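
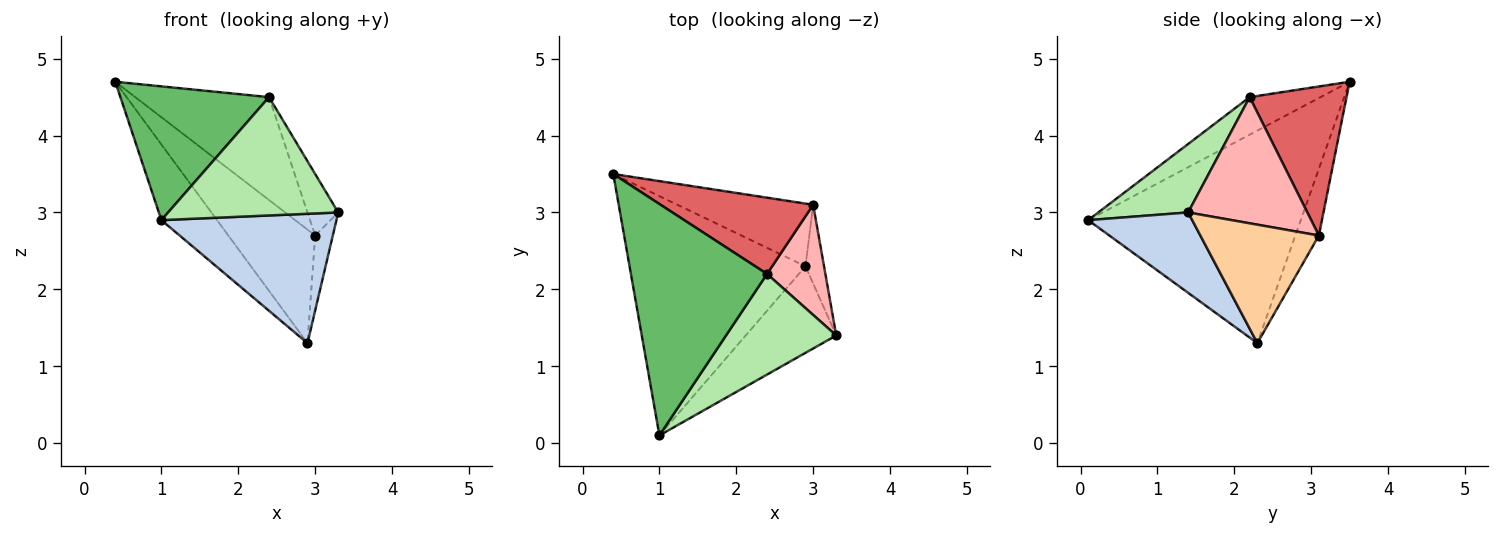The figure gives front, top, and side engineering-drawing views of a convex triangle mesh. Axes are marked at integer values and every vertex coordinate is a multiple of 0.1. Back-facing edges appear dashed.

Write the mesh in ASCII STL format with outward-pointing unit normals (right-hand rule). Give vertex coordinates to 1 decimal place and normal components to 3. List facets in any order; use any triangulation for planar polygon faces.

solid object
 facet normal -0.755 0.198 -0.625
  outer loop
   vertex 2.9 2.3 1.3
   vertex 1.0 0.1 2.9
   vertex 0.4 3.5 4.7
  endloop
 endfacet
 facet normal 0.443 -0.745 -0.499
  outer loop
   vertex 2.9 2.3 1.3
   vertex 3.3 1.4 3.0
   vertex 1.0 0.1 2.9
  endloop
 endfacet
 facet normal -0.231 0.852 -0.470
  outer loop
   vertex 3.0 3.1 2.7
   vertex 2.9 2.3 1.3
   vertex 0.4 3.5 4.7
  endloop
 endfacet
 facet normal 0.977 0.146 -0.153
  outer loop
   vertex 3.0 3.1 2.7
   vertex 3.3 1.4 3.0
   vertex 2.9 2.3 1.3
  endloop
 endfacet
 facet normal -0.232 -0.487 0.842
  outer loop
   vertex 2.4 2.2 4.5
   vertex 0.4 3.5 4.7
   vertex 1.0 0.1 2.9
  endloop
 endfacet
 facet normal 0.373 -0.707 0.601
  outer loop
   vertex 2.4 2.2 4.5
   vertex 1.0 0.1 2.9
   vertex 3.3 1.4 3.0
  endloop
 endfacet
 facet normal 0.503 0.694 0.515
  outer loop
   vertex 2.4 2.2 4.5
   vertex 3.0 3.1 2.7
   vertex 0.4 3.5 4.7
  endloop
 endfacet
 facet normal 0.884 0.228 0.409
  outer loop
   vertex 2.4 2.2 4.5
   vertex 3.3 1.4 3.0
   vertex 3.0 3.1 2.7
  endloop
 endfacet
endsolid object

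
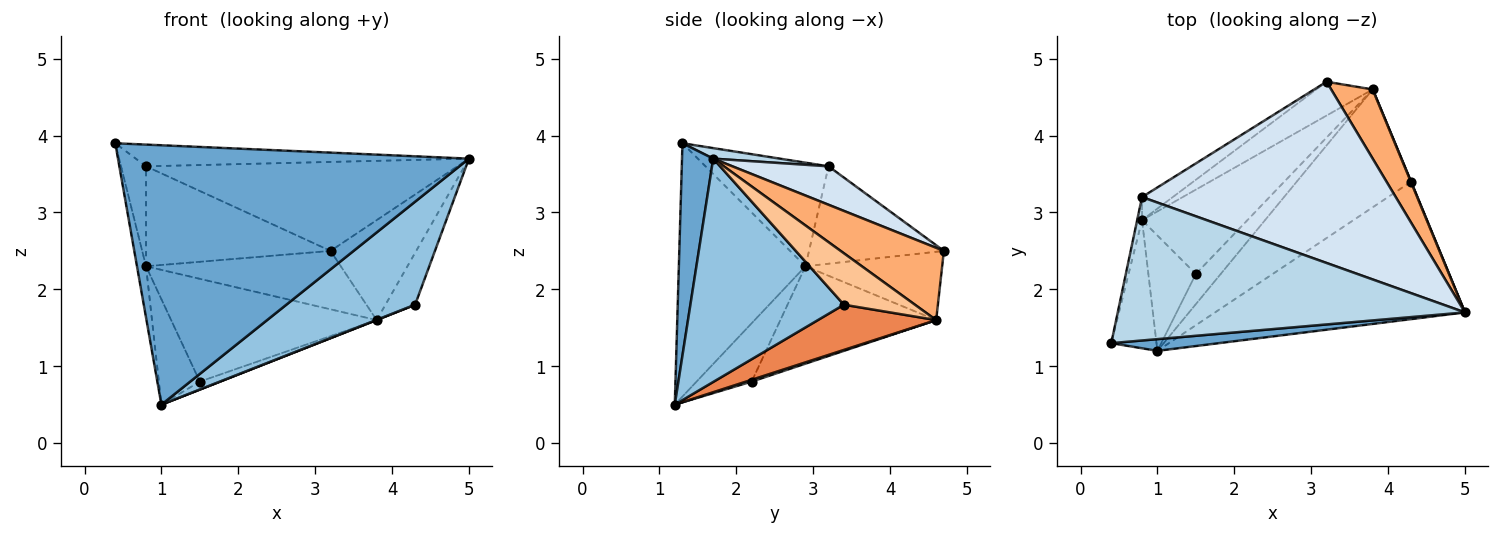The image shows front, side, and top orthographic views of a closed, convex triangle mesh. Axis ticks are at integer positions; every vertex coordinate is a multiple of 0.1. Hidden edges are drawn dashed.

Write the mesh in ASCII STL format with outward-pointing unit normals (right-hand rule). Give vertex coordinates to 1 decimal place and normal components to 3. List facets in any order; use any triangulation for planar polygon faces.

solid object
 facet normal 0.088 -0.995 0.045
  outer loop
   vertex 1.0 1.2 0.5
   vertex 5.0 1.7 3.7
   vertex 0.4 1.3 3.9
  endloop
 endfacet
 facet normal 0.582 -0.488 -0.651
  outer loop
   vertex 4.3 3.4 1.8
   vertex 5.0 1.7 3.7
   vertex 1.0 1.2 0.5
  endloop
 endfacet
 facet normal 0.030 0.150 0.988
  outer loop
   vertex 0.8 3.2 3.6
   vertex 0.4 1.3 3.9
   vertex 5.0 1.7 3.7
  endloop
 endfacet
 facet normal 0.135 0.437 0.889
  outer loop
   vertex 0.8 3.2 3.6
   vertex 5.0 1.7 3.7
   vertex 3.2 4.7 2.5
  endloop
 endfacet
 facet normal 0.368 -0.002 -0.930
  outer loop
   vertex 3.8 4.6 1.6
   vertex 4.3 3.4 1.8
   vertex 1.0 1.2 0.5
  endloop
 endfacet
 facet normal 0.704 0.584 0.404
  outer loop
   vertex 3.8 4.6 1.6
   vertex 3.2 4.7 2.5
   vertex 5.0 1.7 3.7
  endloop
 endfacet
 facet normal 0.923 0.385 0.005
  outer loop
   vertex 3.8 4.6 1.6
   vertex 5.0 1.7 3.7
   vertex 4.3 3.4 1.8
  endloop
 endfacet
 facet normal -0.580 0.794 -0.183
  outer loop
   vertex 0.8 2.9 2.3
   vertex 0.8 3.2 3.6
   vertex 3.2 4.7 2.5
  endloop
 endfacet
 facet normal -0.519 0.740 -0.428
  outer loop
   vertex 0.8 2.9 2.3
   vertex 3.2 4.7 2.5
   vertex 3.8 4.6 1.6
  endloop
 endfacet
 facet normal -0.982 0.070 -0.175
  outer loop
   vertex 0.8 2.9 2.3
   vertex 1.0 1.2 0.5
   vertex 0.4 1.3 3.9
  endloop
 endfacet
 facet normal -0.979 0.199 -0.046
  outer loop
   vertex 0.8 2.9 2.3
   vertex 0.4 1.3 3.9
   vertex 0.8 3.2 3.6
  endloop
 endfacet
 facet normal 0.070 0.254 -0.965
  outer loop
   vertex 1.5 2.2 0.8
   vertex 3.8 4.6 1.6
   vertex 1.0 1.2 0.5
  endloop
 endfacet
 facet normal -0.672 0.500 -0.547
  outer loop
   vertex 1.5 2.2 0.8
   vertex 1.0 1.2 0.5
   vertex 0.8 2.9 2.3
  endloop
 endfacet
 facet normal -0.506 0.667 -0.547
  outer loop
   vertex 1.5 2.2 0.8
   vertex 0.8 2.9 2.3
   vertex 3.8 4.6 1.6
  endloop
 endfacet
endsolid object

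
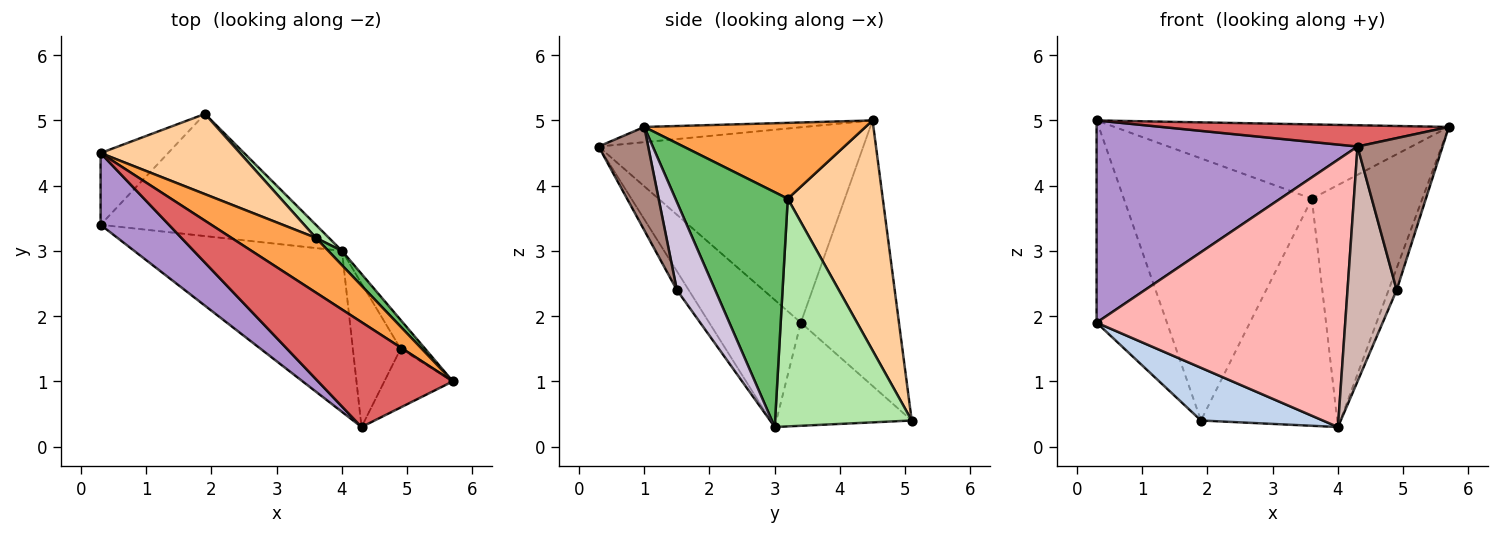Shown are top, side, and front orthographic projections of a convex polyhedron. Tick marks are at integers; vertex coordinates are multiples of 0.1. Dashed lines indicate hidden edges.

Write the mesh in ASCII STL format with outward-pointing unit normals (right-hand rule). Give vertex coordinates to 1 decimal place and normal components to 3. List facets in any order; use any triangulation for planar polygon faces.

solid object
 facet normal -0.796 0.571 -0.202
  outer loop
   vertex 0.3 4.5 5.0
   vertex 1.9 5.1 0.4
   vertex 0.3 3.4 1.9
  endloop
 endfacet
 facet normal -0.403 -0.363 -0.840
  outer loop
   vertex 4.0 3.0 0.3
   vertex 0.3 3.4 1.9
   vertex 1.9 5.1 0.4
  endloop
 endfacet
 facet normal 0.470 0.711 0.523
  outer loop
   vertex 3.6 3.2 3.8
   vertex 0.3 4.5 5.0
   vertex 5.7 1.0 4.9
  endloop
 endfacet
 facet normal 0.435 0.861 0.264
  outer loop
   vertex 3.6 3.2 3.8
   vertex 1.9 5.1 0.4
   vertex 0.3 4.5 5.0
  endloop
 endfacet
 facet normal 0.712 0.701 0.041
  outer loop
   vertex 3.6 3.2 3.8
   vertex 5.7 1.0 4.9
   vertex 4.0 3.0 0.3
  endloop
 endfacet
 facet normal 0.707 0.706 0.041
  outer loop
   vertex 3.6 3.2 3.8
   vertex 4.0 3.0 0.3
   vertex 1.9 5.1 0.4
  endloop
 endfacet
 facet normal -0.110 -0.198 0.974
  outer loop
   vertex 4.3 0.3 4.6
   vertex 5.7 1.0 4.9
   vertex 0.3 4.5 5.0
  endloop
 endfacet
 facet normal -0.301 -0.817 -0.492
  outer loop
   vertex 4.3 0.3 4.6
   vertex 0.3 3.4 1.9
   vertex 4.0 3.0 0.3
  endloop
 endfacet
 facet normal -0.691 -0.681 0.242
  outer loop
   vertex 4.3 0.3 4.6
   vertex 0.3 4.5 5.0
   vertex 0.3 3.4 1.9
  endloop
 endfacet
 facet normal 0.944 0.199 -0.262
  outer loop
   vertex 4.9 1.5 2.4
   vertex 4.0 3.0 0.3
   vertex 5.7 1.0 4.9
  endloop
 endfacet
 facet normal 0.478 -0.819 -0.317
  outer loop
   vertex 4.9 1.5 2.4
   vertex 5.7 1.0 4.9
   vertex 4.3 0.3 4.6
  endloop
 endfacet
 facet normal -0.201 -0.836 -0.511
  outer loop
   vertex 4.9 1.5 2.4
   vertex 4.3 0.3 4.6
   vertex 4.0 3.0 0.3
  endloop
 endfacet
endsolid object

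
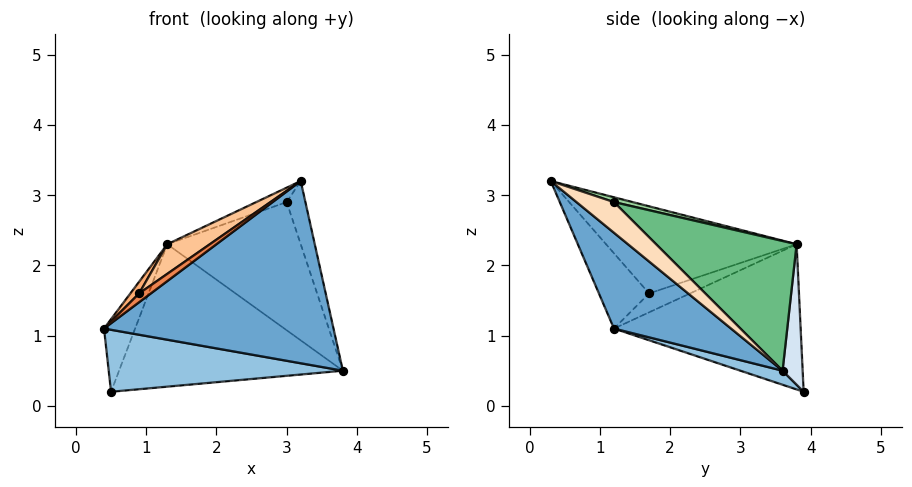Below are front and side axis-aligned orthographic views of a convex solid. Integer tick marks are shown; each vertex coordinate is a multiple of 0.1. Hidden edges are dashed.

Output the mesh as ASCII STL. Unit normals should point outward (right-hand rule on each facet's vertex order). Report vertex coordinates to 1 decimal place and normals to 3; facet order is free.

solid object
 facet normal 0.323 -0.634 -0.703
  outer loop
   vertex 3.2 0.3 3.2
   vertex 0.4 1.2 1.1
   vertex 3.8 3.6 0.5
  endloop
 endfacet
 facet normal 0.057 -0.318 -0.946
  outer loop
   vertex 0.5 3.9 0.2
   vertex 3.8 3.6 0.5
   vertex 0.4 1.2 1.1
  endloop
 endfacet
 facet normal -0.921 0.153 0.358
  outer loop
   vertex 1.3 3.8 2.3
   vertex 0.5 3.9 0.2
   vertex 0.4 1.2 1.1
  endloop
 endfacet
 facet normal 0.089 0.996 0.013
  outer loop
   vertex 1.3 3.8 2.3
   vertex 3.8 3.6 0.5
   vertex 0.5 3.9 0.2
  endloop
 endfacet
 facet normal -0.623 -0.145 0.769
  outer loop
   vertex 0.9 1.7 1.6
   vertex 0.4 1.2 1.1
   vertex 3.2 0.3 3.2
  endloop
 endfacet
 facet normal -0.630 -0.135 0.765
  outer loop
   vertex 0.9 1.7 1.6
   vertex 1.3 3.8 2.3
   vertex 0.4 1.2 1.1
  endloop
 endfacet
 facet normal -0.621 -0.139 0.771
  outer loop
   vertex 0.9 1.7 1.6
   vertex 3.2 0.3 3.2
   vertex 1.3 3.8 2.3
  endloop
 endfacet
 facet normal 0.717 0.359 0.598
  outer loop
   vertex 3.0 1.2 2.9
   vertex 3.2 0.3 3.2
   vertex 3.8 3.6 0.5
  endloop
 endfacet
 facet normal 0.531 0.504 0.681
  outer loop
   vertex 3.0 1.2 2.9
   vertex 3.8 3.6 0.5
   vertex 1.3 3.8 2.3
  endloop
 endfacet
 facet normal 0.216 0.352 0.911
  outer loop
   vertex 3.0 1.2 2.9
   vertex 1.3 3.8 2.3
   vertex 3.2 0.3 3.2
  endloop
 endfacet
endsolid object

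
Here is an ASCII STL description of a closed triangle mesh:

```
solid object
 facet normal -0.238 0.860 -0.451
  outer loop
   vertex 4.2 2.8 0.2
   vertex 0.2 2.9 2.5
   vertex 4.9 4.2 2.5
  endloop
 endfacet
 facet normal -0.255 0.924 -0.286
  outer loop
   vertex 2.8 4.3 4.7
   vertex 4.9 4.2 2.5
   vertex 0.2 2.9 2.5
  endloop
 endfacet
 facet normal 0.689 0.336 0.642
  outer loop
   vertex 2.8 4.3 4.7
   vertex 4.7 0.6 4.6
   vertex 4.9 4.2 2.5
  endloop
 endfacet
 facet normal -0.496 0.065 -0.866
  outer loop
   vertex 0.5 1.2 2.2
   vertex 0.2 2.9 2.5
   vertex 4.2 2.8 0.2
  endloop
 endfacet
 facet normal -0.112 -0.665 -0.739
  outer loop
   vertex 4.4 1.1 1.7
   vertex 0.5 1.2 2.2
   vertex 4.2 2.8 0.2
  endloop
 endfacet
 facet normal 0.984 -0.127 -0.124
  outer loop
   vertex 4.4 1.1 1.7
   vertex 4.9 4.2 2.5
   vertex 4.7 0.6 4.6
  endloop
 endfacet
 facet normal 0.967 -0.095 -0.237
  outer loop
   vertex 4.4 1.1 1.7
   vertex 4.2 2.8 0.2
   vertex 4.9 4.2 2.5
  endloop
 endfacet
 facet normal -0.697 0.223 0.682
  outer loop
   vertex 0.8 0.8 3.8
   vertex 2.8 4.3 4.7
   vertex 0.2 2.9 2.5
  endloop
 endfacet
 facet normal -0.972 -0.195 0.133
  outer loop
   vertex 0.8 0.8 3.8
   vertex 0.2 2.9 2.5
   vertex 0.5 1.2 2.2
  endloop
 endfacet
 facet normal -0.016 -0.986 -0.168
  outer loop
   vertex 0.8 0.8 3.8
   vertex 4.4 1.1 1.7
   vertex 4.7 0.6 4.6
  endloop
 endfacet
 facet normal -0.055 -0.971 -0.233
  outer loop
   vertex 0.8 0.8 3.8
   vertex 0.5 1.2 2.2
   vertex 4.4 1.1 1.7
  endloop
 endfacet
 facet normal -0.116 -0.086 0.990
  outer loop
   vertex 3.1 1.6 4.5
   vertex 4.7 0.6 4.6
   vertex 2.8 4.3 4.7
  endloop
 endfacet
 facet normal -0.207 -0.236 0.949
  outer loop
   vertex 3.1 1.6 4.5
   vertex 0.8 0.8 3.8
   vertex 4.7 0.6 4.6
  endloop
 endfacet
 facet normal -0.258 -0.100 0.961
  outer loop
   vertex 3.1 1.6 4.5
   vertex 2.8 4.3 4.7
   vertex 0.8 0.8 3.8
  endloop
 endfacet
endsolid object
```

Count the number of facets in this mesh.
14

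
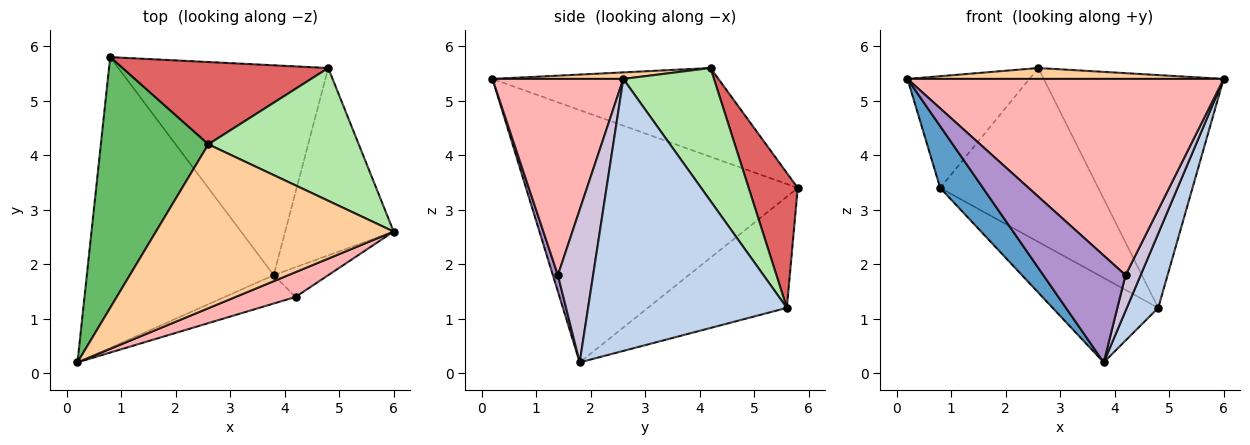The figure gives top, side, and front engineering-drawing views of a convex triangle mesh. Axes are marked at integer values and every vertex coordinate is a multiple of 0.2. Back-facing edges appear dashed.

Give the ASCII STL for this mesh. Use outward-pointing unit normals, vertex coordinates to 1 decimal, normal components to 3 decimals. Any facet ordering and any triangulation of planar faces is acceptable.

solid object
 facet normal -0.797 -0.125 -0.591
  outer loop
   vertex 3.8 1.8 0.2
   vertex 0.2 0.2 5.4
   vertex 0.8 5.8 3.4
  endloop
 endfacet
 facet normal 0.919 -0.145 -0.366
  outer loop
   vertex 4.8 5.6 1.2
   vertex 6.0 2.6 5.4
   vertex 3.8 1.8 0.2
  endloop
 endfacet
 facet normal -0.441 0.335 -0.833
  outer loop
   vertex 4.8 5.6 1.2
   vertex 3.8 1.8 0.2
   vertex 0.8 5.8 3.4
  endloop
 endfacet
 facet normal 0.027 -0.066 0.997
  outer loop
   vertex 2.6 4.2 5.6
   vertex 0.2 0.2 5.4
   vertex 6.0 2.6 5.4
  endloop
 endfacet
 facet normal -0.602 0.325 0.729
  outer loop
   vertex 2.6 4.2 5.6
   vertex 0.8 5.8 3.4
   vertex 0.2 0.2 5.4
  endloop
 endfacet
 facet normal 0.401 0.796 0.454
  outer loop
   vertex 2.6 4.2 5.6
   vertex 6.0 2.6 5.4
   vertex 4.8 5.6 1.2
  endloop
 endfacet
 facet normal 0.270 0.870 0.412
  outer loop
   vertex 2.6 4.2 5.6
   vertex 4.8 5.6 1.2
   vertex 0.8 5.8 3.4
  endloop
 endfacet
 facet normal 0.380 -0.918 0.116
  outer loop
   vertex 4.2 1.4 1.8
   vertex 6.0 2.6 5.4
   vertex 0.2 0.2 5.4
  endloop
 endfacet
 facet normal 0.059 -0.965 -0.256
  outer loop
   vertex 4.2 1.4 1.8
   vertex 0.2 0.2 5.4
   vertex 3.8 1.8 0.2
  endloop
 endfacet
 facet normal 0.873 -0.374 -0.312
  outer loop
   vertex 4.2 1.4 1.8
   vertex 3.8 1.8 0.2
   vertex 6.0 2.6 5.4
  endloop
 endfacet
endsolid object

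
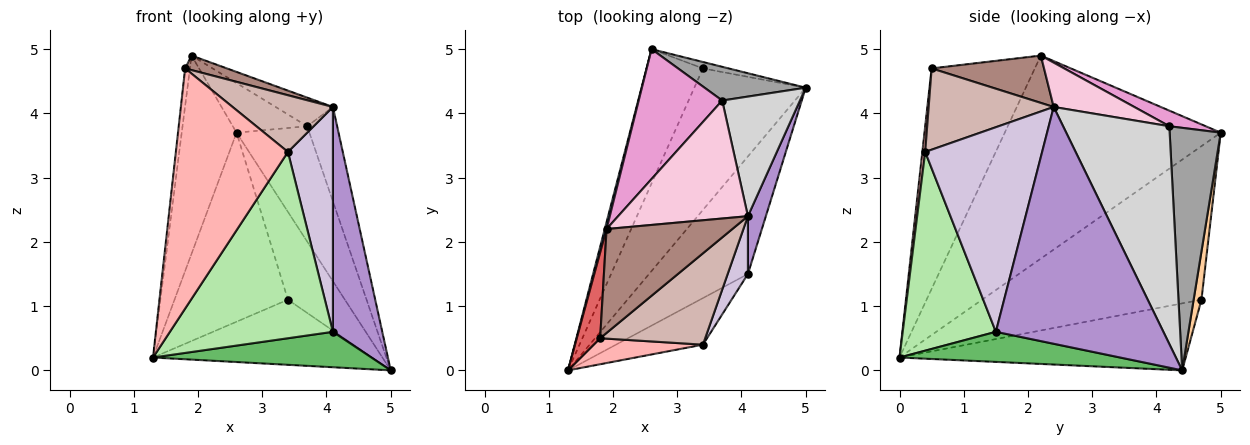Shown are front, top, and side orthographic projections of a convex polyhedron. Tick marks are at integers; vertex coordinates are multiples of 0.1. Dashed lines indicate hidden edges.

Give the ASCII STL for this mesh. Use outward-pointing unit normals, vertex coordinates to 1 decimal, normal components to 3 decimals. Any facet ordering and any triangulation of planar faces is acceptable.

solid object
 facet normal -0.969 0.246 0.009
  outer loop
   vertex 1.9 2.2 4.9
   vertex 2.6 5.0 3.7
   vertex 1.3 0.0 0.2
  endloop
 endfacet
 facet normal -0.479 0.367 -0.797
  outer loop
   vertex 3.4 4.7 1.1
   vertex 5.0 4.4 0.0
   vertex 1.3 0.0 0.2
  endloop
 endfacet
 facet normal -0.844 0.437 -0.310
  outer loop
   vertex 3.4 4.7 1.1
   vertex 1.3 0.0 0.2
   vertex 2.6 5.0 3.7
  endloop
 endfacet
 facet normal 0.136 0.988 -0.072
  outer loop
   vertex 3.4 4.7 1.1
   vertex 2.6 5.0 3.7
   vertex 5.0 4.4 0.0
  endloop
 endfacet
 facet normal 0.280 -0.277 -0.919
  outer loop
   vertex 4.1 1.5 0.6
   vertex 1.3 0.0 0.2
   vertex 5.0 4.4 0.0
  endloop
 endfacet
 facet normal 0.485 -0.848 -0.212
  outer loop
   vertex 4.1 1.5 0.6
   vertex 3.4 0.4 3.4
   vertex 1.3 0.0 0.2
  endloop
 endfacet
 facet normal -0.993 0.046 0.105
  outer loop
   vertex 1.8 0.5 4.7
   vertex 1.9 2.2 4.9
   vertex 1.3 0.0 0.2
  endloop
 endfacet
 facet normal 0.025 -0.994 0.108
  outer loop
   vertex 1.8 0.5 4.7
   vertex 1.3 0.0 0.2
   vertex 3.4 0.4 3.4
  endloop
 endfacet
 facet normal 0.957 -0.282 0.072
  outer loop
   vertex 4.1 2.4 4.1
   vertex 4.1 1.5 0.6
   vertex 5.0 4.4 0.0
  endloop
 endfacet
 facet normal 0.929 -0.357 0.092
  outer loop
   vertex 4.1 2.4 4.1
   vertex 3.4 0.4 3.4
   vertex 4.1 1.5 0.6
  endloop
 endfacet
 facet normal 0.349 -0.130 0.928
  outer loop
   vertex 4.1 2.4 4.1
   vertex 1.9 2.2 4.9
   vertex 1.8 0.5 4.7
  endloop
 endfacet
 facet normal 0.549 -0.441 0.710
  outer loop
   vertex 4.1 2.4 4.1
   vertex 1.8 0.5 4.7
   vertex 3.4 0.4 3.4
  endloop
 endfacet
 facet normal 0.172 0.351 0.920
  outer loop
   vertex 3.7 4.2 3.8
   vertex 2.6 5.0 3.7
   vertex 1.9 2.2 4.9
  endloop
 endfacet
 facet normal 0.315 0.224 0.922
  outer loop
   vertex 3.7 4.2 3.8
   vertex 1.9 2.2 4.9
   vertex 4.1 2.4 4.1
  endloop
 endfacet
 facet normal 0.558 0.796 0.233
  outer loop
   vertex 3.7 4.2 3.8
   vertex 5.0 4.4 0.0
   vertex 2.6 5.0 3.7
  endloop
 endfacet
 facet normal 0.910 0.256 0.325
  outer loop
   vertex 3.7 4.2 3.8
   vertex 4.1 2.4 4.1
   vertex 5.0 4.4 0.0
  endloop
 endfacet
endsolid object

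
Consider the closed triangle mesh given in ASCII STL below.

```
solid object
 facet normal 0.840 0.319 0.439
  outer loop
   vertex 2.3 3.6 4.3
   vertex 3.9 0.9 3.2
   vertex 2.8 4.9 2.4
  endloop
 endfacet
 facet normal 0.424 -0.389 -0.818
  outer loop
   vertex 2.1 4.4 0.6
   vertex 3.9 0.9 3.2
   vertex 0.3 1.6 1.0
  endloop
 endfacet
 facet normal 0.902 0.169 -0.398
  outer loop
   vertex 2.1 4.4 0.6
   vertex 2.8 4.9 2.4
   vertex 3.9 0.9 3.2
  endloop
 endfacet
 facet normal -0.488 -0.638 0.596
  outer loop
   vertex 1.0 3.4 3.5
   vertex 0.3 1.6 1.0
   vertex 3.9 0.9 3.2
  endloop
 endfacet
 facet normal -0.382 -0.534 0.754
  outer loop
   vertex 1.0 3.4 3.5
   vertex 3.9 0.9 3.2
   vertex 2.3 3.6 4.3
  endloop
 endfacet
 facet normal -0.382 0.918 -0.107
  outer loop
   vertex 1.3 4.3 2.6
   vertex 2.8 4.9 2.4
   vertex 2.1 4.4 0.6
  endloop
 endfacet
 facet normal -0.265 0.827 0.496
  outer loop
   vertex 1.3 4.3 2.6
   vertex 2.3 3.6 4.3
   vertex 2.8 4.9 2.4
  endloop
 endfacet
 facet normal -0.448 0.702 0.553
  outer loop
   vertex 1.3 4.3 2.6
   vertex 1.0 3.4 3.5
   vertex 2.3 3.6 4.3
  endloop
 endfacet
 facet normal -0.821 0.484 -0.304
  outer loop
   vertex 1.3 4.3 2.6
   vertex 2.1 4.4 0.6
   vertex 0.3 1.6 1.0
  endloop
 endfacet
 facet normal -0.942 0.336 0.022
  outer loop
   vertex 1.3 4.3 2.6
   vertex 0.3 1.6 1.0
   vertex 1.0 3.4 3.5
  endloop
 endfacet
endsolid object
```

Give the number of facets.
10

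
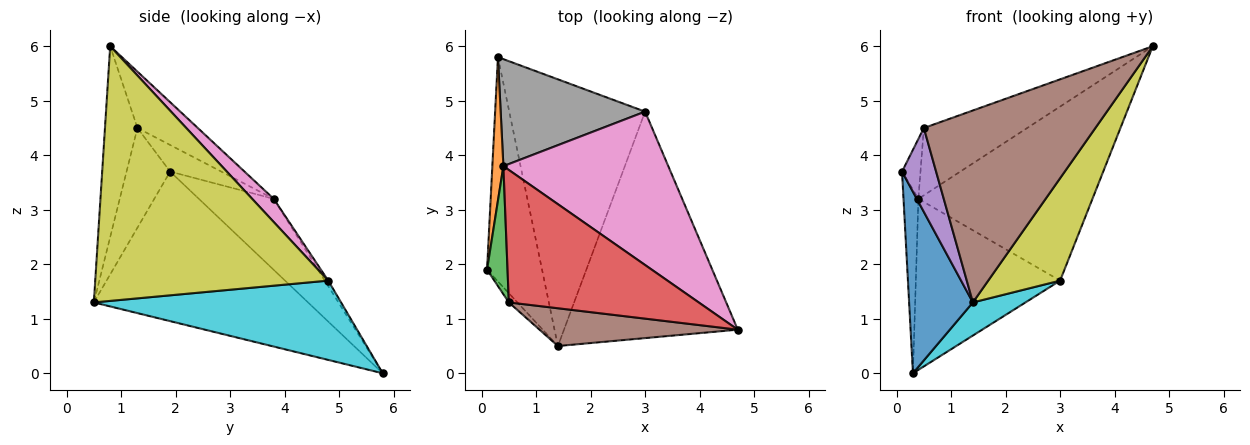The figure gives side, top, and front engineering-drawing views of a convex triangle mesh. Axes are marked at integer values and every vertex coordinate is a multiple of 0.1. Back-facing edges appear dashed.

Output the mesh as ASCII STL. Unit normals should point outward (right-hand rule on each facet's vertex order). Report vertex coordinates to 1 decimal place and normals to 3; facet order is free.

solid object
 facet normal -0.904 -0.269 -0.333
  outer loop
   vertex 1.4 0.5 1.3
   vertex 0.1 1.9 3.7
   vertex 0.3 5.8 0.0
  endloop
 endfacet
 facet normal -0.970 0.193 0.151
  outer loop
   vertex 0.4 3.8 3.2
   vertex 0.3 5.8 0.0
   vertex 0.1 1.9 3.7
  endloop
 endfacet
 facet normal -0.762 0.275 0.587
  outer loop
   vertex 0.5 1.3 4.5
   vertex 0.4 3.8 3.2
   vertex 0.1 1.9 3.7
  endloop
 endfacet
 facet normal -0.256 0.438 0.862
  outer loop
   vertex 0.5 1.3 4.5
   vertex 4.7 0.8 6.0
   vertex 0.4 3.8 3.2
  endloop
 endfacet
 facet normal -0.786 -0.614 -0.068
  outer loop
   vertex 0.5 1.3 4.5
   vertex 0.1 1.9 3.7
   vertex 1.4 0.5 1.3
  endloop
 endfacet
 facet normal -0.183 -0.965 0.190
  outer loop
   vertex 0.5 1.3 4.5
   vertex 1.4 0.5 1.3
   vertex 4.7 0.8 6.0
  endloop
 endfacet
 facet normal 0.092 0.747 0.658
  outer loop
   vertex 3.0 4.8 1.7
   vertex 0.4 3.8 3.2
   vertex 4.7 0.8 6.0
  endloop
 endfacet
 facet normal -0.020 0.848 0.530
  outer loop
   vertex 3.0 4.8 1.7
   vertex 0.3 5.8 0.0
   vertex 0.4 3.8 3.2
  endloop
 endfacet
 facet normal 0.800 -0.247 -0.546
  outer loop
   vertex 3.0 4.8 1.7
   vertex 4.7 0.8 6.0
   vertex 1.4 0.5 1.3
  endloop
 endfacet
 facet normal 0.501 -0.107 -0.859
  outer loop
   vertex 3.0 4.8 1.7
   vertex 1.4 0.5 1.3
   vertex 0.3 5.8 0.0
  endloop
 endfacet
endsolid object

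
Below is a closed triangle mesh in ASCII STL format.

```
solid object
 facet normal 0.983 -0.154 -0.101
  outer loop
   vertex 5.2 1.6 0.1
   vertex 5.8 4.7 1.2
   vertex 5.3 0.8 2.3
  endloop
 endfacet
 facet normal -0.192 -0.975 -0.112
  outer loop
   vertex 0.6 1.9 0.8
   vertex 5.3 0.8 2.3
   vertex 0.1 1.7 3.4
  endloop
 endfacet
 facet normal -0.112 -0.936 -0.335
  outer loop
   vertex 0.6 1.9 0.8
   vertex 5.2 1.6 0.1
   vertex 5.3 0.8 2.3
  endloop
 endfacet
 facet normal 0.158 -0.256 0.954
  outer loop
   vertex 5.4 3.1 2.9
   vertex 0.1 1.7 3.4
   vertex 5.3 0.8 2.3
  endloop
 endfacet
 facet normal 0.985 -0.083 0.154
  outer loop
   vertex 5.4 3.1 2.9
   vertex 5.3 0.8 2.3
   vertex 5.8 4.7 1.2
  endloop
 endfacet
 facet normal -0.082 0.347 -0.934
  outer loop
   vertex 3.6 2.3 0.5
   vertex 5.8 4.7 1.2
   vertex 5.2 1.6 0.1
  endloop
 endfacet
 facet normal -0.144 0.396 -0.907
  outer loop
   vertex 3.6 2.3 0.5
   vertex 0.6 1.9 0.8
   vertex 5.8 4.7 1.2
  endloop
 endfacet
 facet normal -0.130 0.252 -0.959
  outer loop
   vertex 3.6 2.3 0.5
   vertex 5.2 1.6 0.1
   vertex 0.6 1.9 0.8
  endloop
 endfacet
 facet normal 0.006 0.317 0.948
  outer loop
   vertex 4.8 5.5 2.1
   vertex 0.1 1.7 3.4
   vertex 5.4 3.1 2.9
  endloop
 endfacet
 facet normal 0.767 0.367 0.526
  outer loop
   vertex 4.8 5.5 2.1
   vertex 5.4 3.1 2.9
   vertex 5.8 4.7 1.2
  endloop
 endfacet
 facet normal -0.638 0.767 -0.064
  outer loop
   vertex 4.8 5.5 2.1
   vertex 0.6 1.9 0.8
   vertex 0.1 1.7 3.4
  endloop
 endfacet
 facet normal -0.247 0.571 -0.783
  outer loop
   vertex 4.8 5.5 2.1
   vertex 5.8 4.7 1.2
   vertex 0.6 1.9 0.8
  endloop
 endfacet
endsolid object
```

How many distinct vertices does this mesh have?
8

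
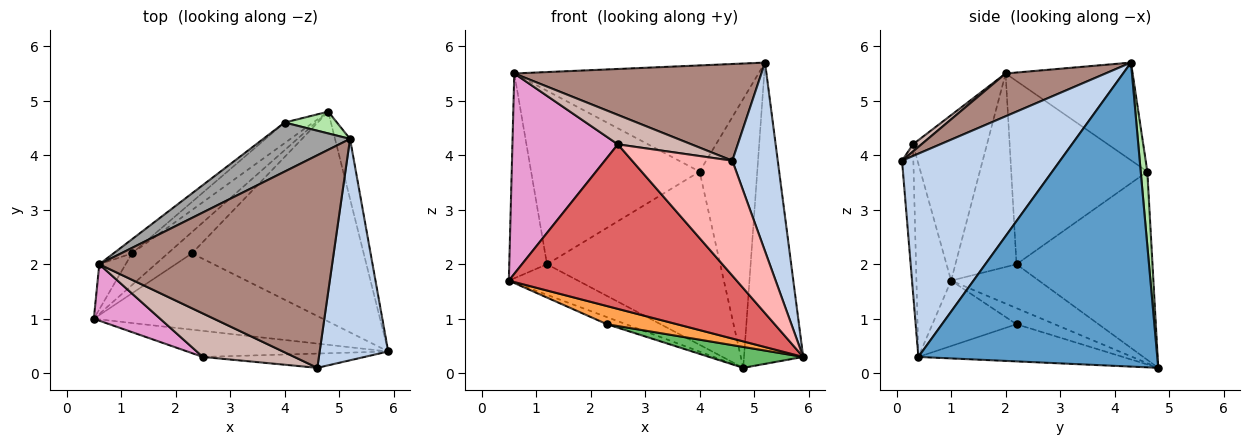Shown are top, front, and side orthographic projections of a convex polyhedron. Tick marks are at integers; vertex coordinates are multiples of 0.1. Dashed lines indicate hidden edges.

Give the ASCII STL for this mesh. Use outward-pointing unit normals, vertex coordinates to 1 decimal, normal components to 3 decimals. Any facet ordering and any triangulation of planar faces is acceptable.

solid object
 facet normal 0.970 0.240 -0.048
  outer loop
   vertex 5.2 4.3 5.7
   vertex 5.9 0.4 0.3
   vertex 4.8 4.8 0.1
  endloop
 endfacet
 facet normal 0.914 -0.263 0.308
  outer loop
   vertex 4.6 0.1 3.9
   vertex 5.9 0.4 0.3
   vertex 5.2 4.3 5.7
  endloop
 endfacet
 facet normal -0.268 -0.223 -0.937
  outer loop
   vertex 2.3 2.2 0.9
   vertex 5.9 0.4 0.3
   vertex 0.5 1.0 1.7
  endloop
 endfacet
 facet normal -0.535 0.267 -0.802
  outer loop
   vertex 2.3 2.2 0.9
   vertex 0.5 1.0 1.7
   vertex 4.8 4.8 0.1
  endloop
 endfacet
 facet normal -0.211 -0.097 -0.973
  outer loop
   vertex 2.3 2.2 0.9
   vertex 4.8 4.8 0.1
   vertex 5.9 0.4 0.3
  endloop
 endfacet
 facet normal 0.114 0.990 0.080
  outer loop
   vertex 4.0 4.6 3.7
   vertex 5.2 4.3 5.7
   vertex 4.8 4.8 0.1
  endloop
 endfacet
 facet normal -0.149 -0.977 -0.155
  outer loop
   vertex 2.5 0.3 4.2
   vertex 0.5 1.0 1.7
   vertex 5.9 0.4 0.3
  endloop
 endfacet
 facet normal -0.111 -0.986 -0.122
  outer loop
   vertex 2.5 0.3 4.2
   vertex 5.9 0.4 0.3
   vertex 4.6 0.1 3.9
  endloop
 endfacet
 facet normal -0.661 0.521 -0.540
  outer loop
   vertex 1.2 2.2 2.0
   vertex 4.8 4.8 0.1
   vertex 0.5 1.0 1.7
  endloop
 endfacet
 facet normal -0.615 0.783 -0.093
  outer loop
   vertex 1.2 2.2 2.0
   vertex 4.0 4.6 3.7
   vertex 4.8 4.8 0.1
  endloop
 endfacet
 facet normal 0.165 -0.408 0.898
  outer loop
   vertex 0.6 2.0 5.5
   vertex 4.6 0.1 3.9
   vertex 5.2 4.3 5.7
  endloop
 endfacet
 facet normal 0.065 -0.559 0.826
  outer loop
   vertex 0.6 2.0 5.5
   vertex 2.5 0.3 4.2
   vertex 4.6 0.1 3.9
  endloop
 endfacet
 facet normal -0.560 -0.798 0.225
  outer loop
   vertex 0.6 2.0 5.5
   vertex 0.5 1.0 1.7
   vertex 2.5 0.3 4.2
  endloop
 endfacet
 facet normal -0.845 0.522 -0.115
  outer loop
   vertex 0.6 2.0 5.5
   vertex 1.2 2.2 2.0
   vertex 0.5 1.0 1.7
  endloop
 endfacet
 facet normal -0.427 0.821 0.379
  outer loop
   vertex 0.6 2.0 5.5
   vertex 5.2 4.3 5.7
   vertex 4.0 4.6 3.7
  endloop
 endfacet
 facet normal -0.627 0.776 -0.063
  outer loop
   vertex 0.6 2.0 5.5
   vertex 4.0 4.6 3.7
   vertex 1.2 2.2 2.0
  endloop
 endfacet
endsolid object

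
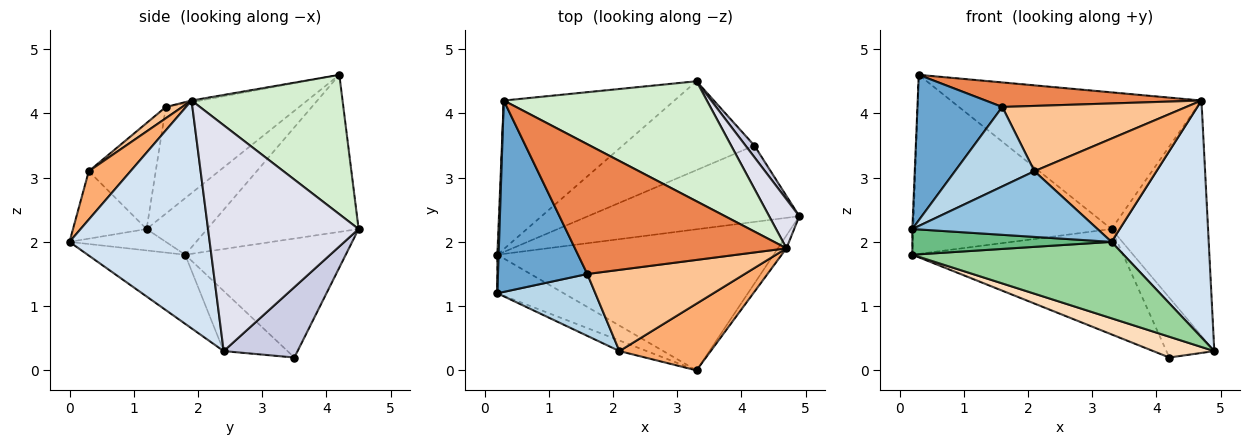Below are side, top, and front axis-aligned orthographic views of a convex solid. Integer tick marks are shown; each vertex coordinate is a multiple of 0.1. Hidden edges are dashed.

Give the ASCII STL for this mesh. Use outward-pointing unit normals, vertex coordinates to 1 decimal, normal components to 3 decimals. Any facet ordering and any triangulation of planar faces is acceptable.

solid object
 facet normal -0.689 -0.439 0.577
  outer loop
   vertex 1.6 1.5 4.1
   vertex 0.3 4.2 4.6
   vertex 0.2 1.2 2.2
  endloop
 endfacet
 facet normal -0.365 -0.919 -0.148
  outer loop
   vertex 2.1 0.3 3.1
   vertex 0.2 1.2 2.2
   vertex 3.3 0.0 2.0
  endloop
 endfacet
 facet normal -0.554 -0.657 0.512
  outer loop
   vertex 2.1 0.3 3.1
   vertex 1.6 1.5 4.1
   vertex 0.2 1.2 2.2
  endloop
 endfacet
 facet normal 0.821 -0.569 -0.031
  outer loop
   vertex 4.7 1.9 4.2
   vertex 3.3 0.0 2.0
   vertex 4.9 2.4 0.3
  endloop
 endfacet
 facet normal -0.008 -0.186 0.983
  outer loop
   vertex 4.7 1.9 4.2
   vertex 0.3 4.2 4.6
   vertex 1.6 1.5 4.1
  endloop
 endfacet
 facet normal 0.276 -0.807 0.521
  outer loop
   vertex 4.7 1.9 4.2
   vertex 2.1 0.3 3.1
   vertex 3.3 0.0 2.0
  endloop
 endfacet
 facet normal 0.056 -0.625 0.778
  outer loop
   vertex 4.7 1.9 4.2
   vertex 1.6 1.5 4.1
   vertex 2.1 0.3 3.1
  endloop
 endfacet
 facet normal -0.265 -0.253 -0.931
  outer loop
   vertex 0.2 1.8 1.8
   vertex 4.2 3.5 0.2
   vertex 4.9 2.4 0.3
  endloop
 endfacet
 facet normal -0.259 -0.536 -0.804
  outer loop
   vertex 0.2 1.8 1.8
   vertex 3.3 0.0 2.0
   vertex 0.2 1.2 2.2
  endloop
 endfacet
 facet normal -0.215 -0.465 -0.859
  outer loop
   vertex 0.2 1.8 1.8
   vertex 4.9 2.4 0.3
   vertex 3.3 0.0 2.0
  endloop
 endfacet
 facet normal -1.000 0.015 0.023
  outer loop
   vertex 0.2 1.8 1.8
   vertex 0.2 1.2 2.2
   vertex 0.3 4.2 4.6
  endloop
 endfacet
 facet normal 0.412 0.684 0.601
  outer loop
   vertex 3.3 4.5 2.2
   vertex 0.3 4.2 4.6
   vertex 4.7 1.9 4.2
  endloop
 endfacet
 facet normal -0.507 0.663 -0.551
  outer loop
   vertex 3.3 4.5 2.2
   vertex 0.2 1.8 1.8
   vertex 0.3 4.2 4.6
  endloop
 endfacet
 facet normal -0.504 0.661 -0.557
  outer loop
   vertex 3.3 4.5 2.2
   vertex 4.2 3.5 0.2
   vertex 0.2 1.8 1.8
  endloop
 endfacet
 facet normal 0.835 0.541 0.105
  outer loop
   vertex 3.3 4.5 2.2
   vertex 4.9 2.4 0.3
   vertex 4.2 3.5 0.2
  endloop
 endfacet
 facet normal 0.837 0.536 0.112
  outer loop
   vertex 3.3 4.5 2.2
   vertex 4.7 1.9 4.2
   vertex 4.9 2.4 0.3
  endloop
 endfacet
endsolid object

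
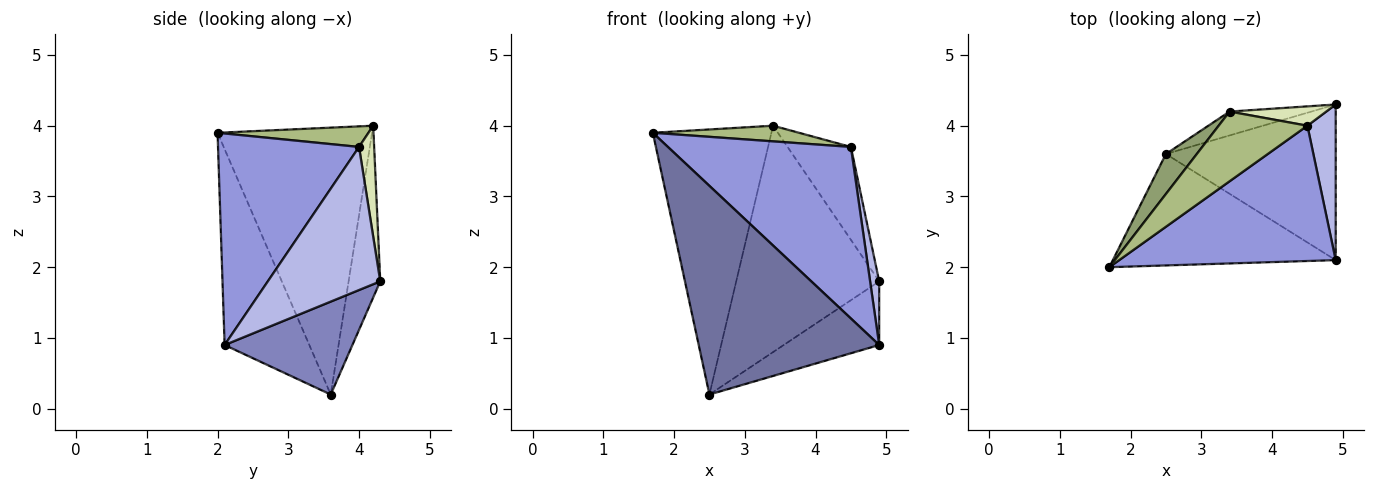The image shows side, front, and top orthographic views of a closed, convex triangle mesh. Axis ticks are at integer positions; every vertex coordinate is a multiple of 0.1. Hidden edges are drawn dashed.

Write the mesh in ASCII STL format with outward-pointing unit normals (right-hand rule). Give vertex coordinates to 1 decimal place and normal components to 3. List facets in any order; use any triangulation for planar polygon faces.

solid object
 facet normal -0.382 -0.815 -0.435
  outer loop
   vertex 2.5 3.6 0.2
   vertex 4.9 2.1 0.9
   vertex 1.7 2.0 3.9
  endloop
 endfacet
 facet normal 0.452 0.338 -0.826
  outer loop
   vertex 2.5 3.6 0.2
   vertex 4.9 4.3 1.8
   vertex 4.9 2.1 0.9
  endloop
 endfacet
 facet normal 0.518 -0.672 0.530
  outer loop
   vertex 4.5 4.0 3.7
   vertex 1.7 2.0 3.9
   vertex 4.9 2.1 0.9
  endloop
 endfacet
 facet normal 0.978 -0.079 0.193
  outer loop
   vertex 4.5 4.0 3.7
   vertex 4.9 2.1 0.9
   vertex 4.9 4.3 1.8
  endloop
 endfacet
 facet normal -0.790 0.606 0.091
  outer loop
   vertex 3.4 4.2 4.0
   vertex 2.5 3.6 0.2
   vertex 1.7 2.0 3.9
  endloop
 endfacet
 facet normal 0.221 -0.214 0.952
  outer loop
   vertex 3.4 4.2 4.0
   vertex 1.7 2.0 3.9
   vertex 4.5 4.0 3.7
  endloop
 endfacet
 facet normal -0.215 0.971 -0.102
  outer loop
   vertex 3.4 4.2 4.0
   vertex 4.9 4.3 1.8
   vertex 2.5 3.6 0.2
  endloop
 endfacet
 facet normal 0.227 0.953 0.198
  outer loop
   vertex 3.4 4.2 4.0
   vertex 4.5 4.0 3.7
   vertex 4.9 4.3 1.8
  endloop
 endfacet
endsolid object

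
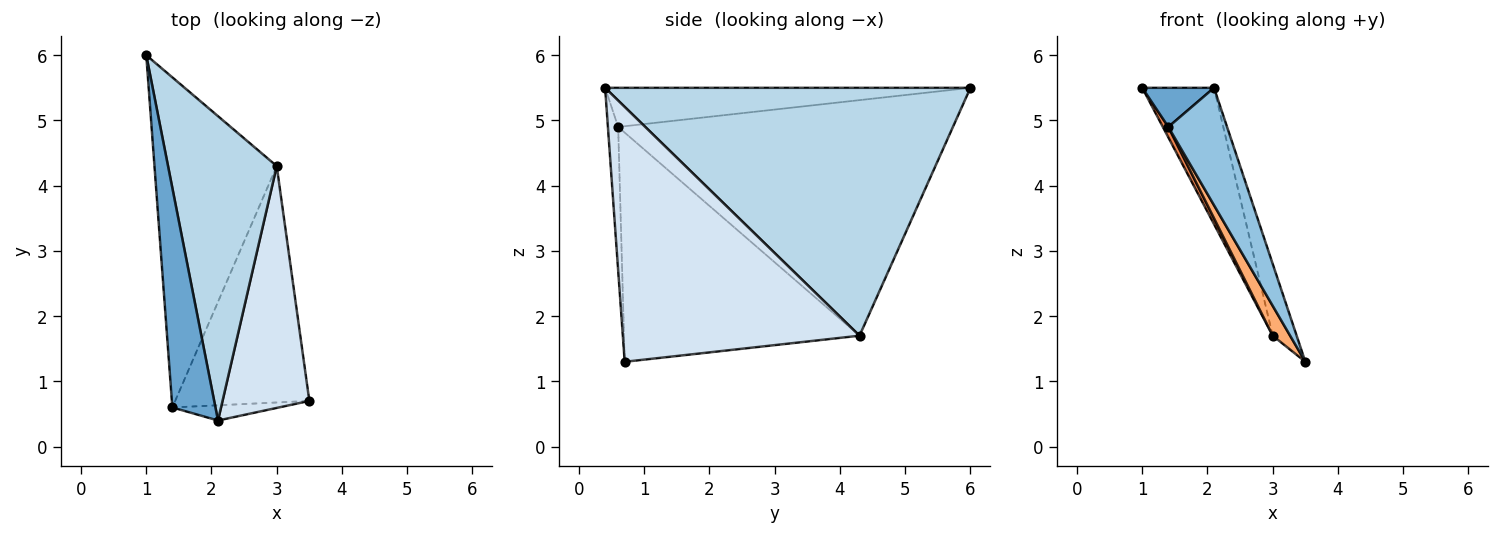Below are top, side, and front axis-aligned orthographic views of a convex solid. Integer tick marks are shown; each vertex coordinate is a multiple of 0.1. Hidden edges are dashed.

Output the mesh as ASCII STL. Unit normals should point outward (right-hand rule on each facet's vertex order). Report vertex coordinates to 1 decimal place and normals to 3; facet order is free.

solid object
 facet normal -0.666 -0.131 0.734
  outer loop
   vertex 1.4 0.6 4.9
   vertex 2.1 0.4 5.5
   vertex 1.0 6.0 5.5
  endloop
 endfacet
 facet normal -0.171 -0.977 -0.127
  outer loop
   vertex 1.4 0.6 4.9
   vertex 3.5 0.7 1.3
   vertex 2.1 0.4 5.5
  endloop
 endfacet
 facet normal 0.901 0.177 0.395
  outer loop
   vertex 3.0 4.3 1.7
   vertex 1.0 6.0 5.5
   vertex 2.1 0.4 5.5
  endloop
 endfacet
 facet normal 0.942 0.095 0.321
  outer loop
   vertex 3.0 4.3 1.7
   vertex 2.1 0.4 5.5
   vertex 3.5 0.7 1.3
  endloop
 endfacet
 facet normal -0.887 -0.015 -0.461
  outer loop
   vertex 3.0 4.3 1.7
   vertex 1.4 0.6 4.9
   vertex 1.0 6.0 5.5
  endloop
 endfacet
 facet normal -0.861 -0.064 -0.504
  outer loop
   vertex 3.0 4.3 1.7
   vertex 3.5 0.7 1.3
   vertex 1.4 0.6 4.9
  endloop
 endfacet
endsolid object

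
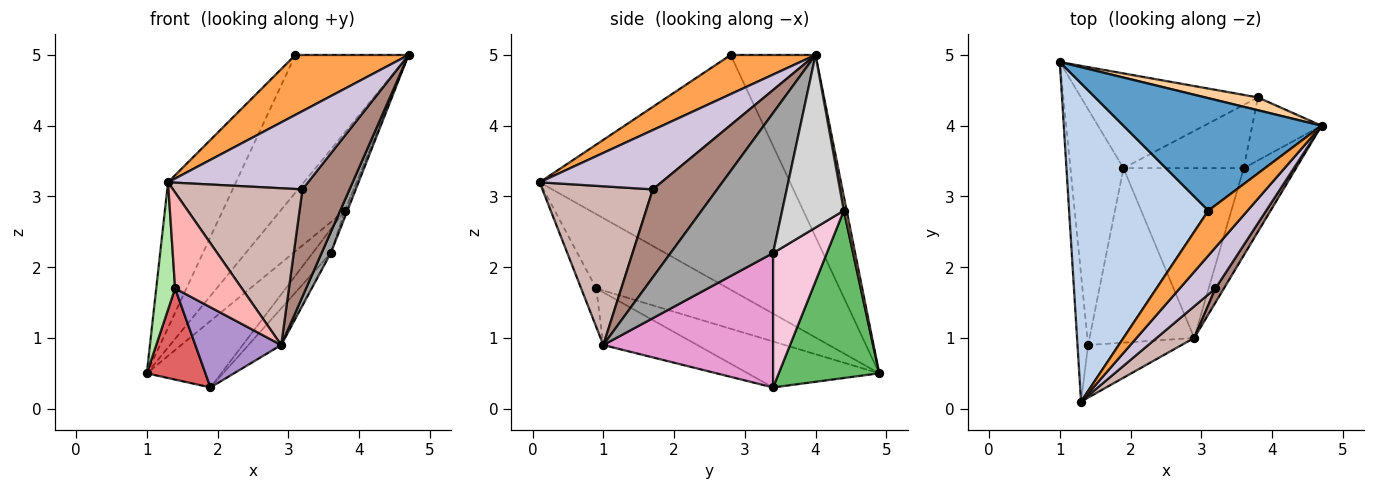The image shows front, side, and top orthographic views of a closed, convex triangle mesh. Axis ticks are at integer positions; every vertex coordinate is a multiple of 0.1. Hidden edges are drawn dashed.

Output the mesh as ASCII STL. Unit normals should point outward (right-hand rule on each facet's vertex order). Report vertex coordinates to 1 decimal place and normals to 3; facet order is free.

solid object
 facet normal -0.502 0.670 0.547
  outer loop
   vertex 3.1 2.8 5.0
   vertex 4.7 4.0 5.0
   vertex 1.0 4.9 0.5
  endloop
 endfacet
 facet normal -0.838 0.227 0.497
  outer loop
   vertex 3.1 2.8 5.0
   vertex 1.0 4.9 0.5
   vertex 1.3 0.1 3.2
  endloop
 endfacet
 facet normal 0.514 -0.686 0.514
  outer loop
   vertex 3.1 2.8 5.0
   vertex 1.3 0.1 3.2
   vertex 4.7 4.0 5.0
  endloop
 endfacet
 facet normal 0.043 0.986 0.162
  outer loop
   vertex 3.8 4.4 2.8
   vertex 1.0 4.9 0.5
   vertex 4.7 4.0 5.0
  endloop
 endfacet
 facet normal 0.613 0.454 -0.647
  outer loop
   vertex 3.8 4.4 2.8
   vertex 1.9 3.4 0.3
   vertex 1.0 4.9 0.5
  endloop
 endfacet
 facet normal -0.980 -0.140 -0.140
  outer loop
   vertex 1.4 0.9 1.7
   vertex 1.3 0.1 3.2
   vertex 1.0 4.9 0.5
  endloop
 endfacet
 facet normal -0.629 -0.280 -0.725
  outer loop
   vertex 1.4 0.9 1.7
   vertex 1.0 4.9 0.5
   vertex 1.9 3.4 0.3
  endloop
 endfacet
 facet normal -0.194 -0.860 -0.472
  outer loop
   vertex 1.4 0.9 1.7
   vertex 2.9 1.0 0.9
   vertex 1.3 0.1 3.2
  endloop
 endfacet
 facet normal -0.415 -0.380 -0.827
  outer loop
   vertex 1.4 0.9 1.7
   vertex 1.9 3.4 0.3
   vertex 2.9 1.0 0.9
  endloop
 endfacet
 facet normal 0.610 -0.702 0.368
  outer loop
   vertex 3.2 1.7 3.1
   vertex 4.7 4.0 5.0
   vertex 1.3 0.1 3.2
  endloop
 endfacet
 facet normal 0.805 -0.589 0.078
  outer loop
   vertex 3.2 1.7 3.1
   vertex 2.9 1.0 0.9
   vertex 4.7 4.0 5.0
  endloop
 endfacet
 facet normal 0.641 -0.752 0.152
  outer loop
   vertex 3.2 1.7 3.1
   vertex 1.3 0.1 3.2
   vertex 2.9 1.0 0.9
  endloop
 endfacet
 facet normal 0.738 0.142 -0.660
  outer loop
   vertex 3.6 3.4 2.2
   vertex 2.9 1.0 0.9
   vertex 1.9 3.4 0.3
  endloop
 endfacet
 facet normal 0.723 0.243 -0.647
  outer loop
   vertex 3.6 3.4 2.2
   vertex 1.9 3.4 0.3
   vertex 3.8 4.4 2.8
  endloop
 endfacet
 facet normal 0.933 -0.083 -0.349
  outer loop
   vertex 3.6 3.4 2.2
   vertex 4.7 4.0 5.0
   vertex 2.9 1.0 0.9
  endloop
 endfacet
 facet normal 0.927 0.038 -0.372
  outer loop
   vertex 3.6 3.4 2.2
   vertex 3.8 4.4 2.8
   vertex 4.7 4.0 5.0
  endloop
 endfacet
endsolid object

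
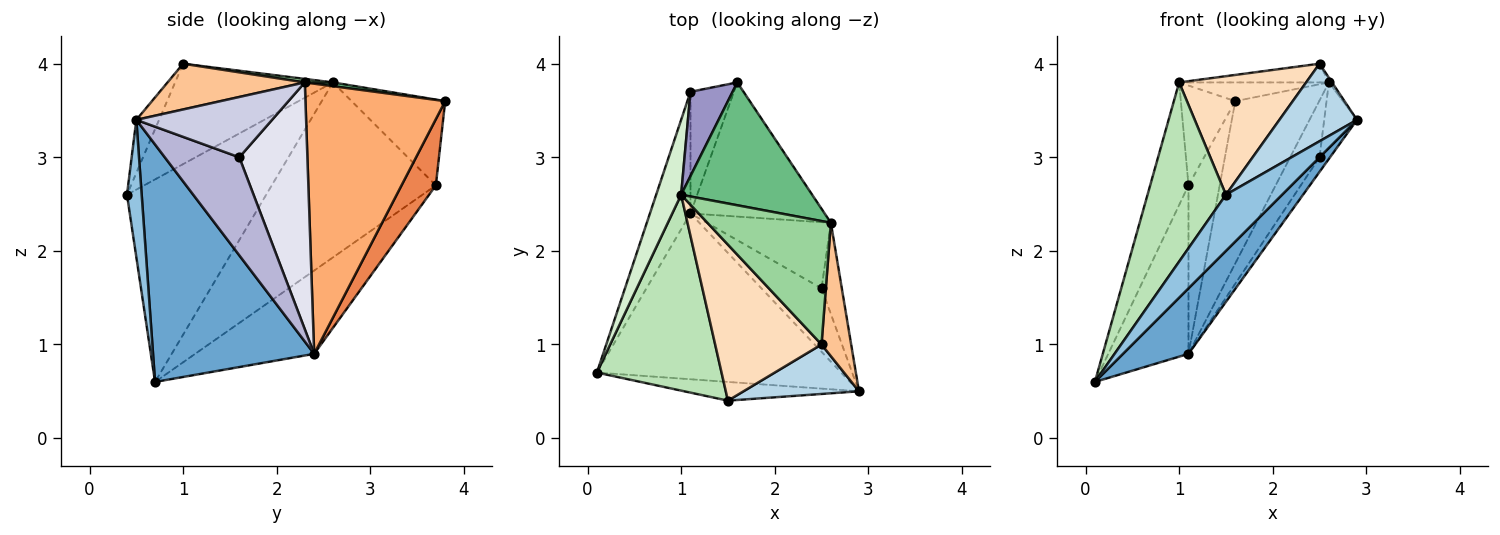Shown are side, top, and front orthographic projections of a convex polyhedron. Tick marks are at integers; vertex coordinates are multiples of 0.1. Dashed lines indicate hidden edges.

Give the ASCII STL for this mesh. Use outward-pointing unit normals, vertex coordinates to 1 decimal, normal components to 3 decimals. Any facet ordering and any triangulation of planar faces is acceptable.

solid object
 facet normal 0.671 -0.273 -0.690
  outer loop
   vertex 1.1 2.4 0.9
   vertex 2.9 0.5 3.4
   vertex 0.1 0.7 0.6
  endloop
 endfacet
 facet normal 0.241 -0.921 -0.307
  outer loop
   vertex 1.5 0.4 2.6
   vertex 0.1 0.7 0.6
   vertex 2.9 0.5 3.4
  endloop
 endfacet
 facet normal -0.240 -0.818 0.522
  outer loop
   vertex 1.5 0.4 2.6
   vertex 2.9 0.5 3.4
   vertex 2.5 1.0 4.0
  endloop
 endfacet
 facet normal -0.769 0.518 -0.374
  outer loop
   vertex 1.1 3.7 2.7
   vertex 1.1 2.4 0.9
   vertex 0.1 0.7 0.6
  endloop
 endfacet
 facet normal 0.666 0.605 -0.437
  outer loop
   vertex 1.1 3.7 2.7
   vertex 1.6 3.8 3.6
   vertex 1.1 2.4 0.9
  endloop
 endfacet
 facet normal 0.789 0.474 -0.392
  outer loop
   vertex 2.6 2.3 3.8
   vertex 1.1 2.4 0.9
   vertex 1.6 3.8 3.6
  endloop
 endfacet
 facet normal 0.839 0.019 0.544
  outer loop
   vertex 2.6 2.3 3.8
   vertex 2.5 1.0 4.0
   vertex 2.9 0.5 3.4
  endloop
 endfacet
 facet normal -0.601 -0.484 0.636
  outer loop
   vertex 1.0 2.6 3.8
   vertex 1.5 0.4 2.6
   vertex 2.5 1.0 4.0
  endloop
 endfacet
 facet normal 0.028 0.151 0.988
  outer loop
   vertex 1.0 2.6 3.8
   vertex 2.6 2.3 3.8
   vertex 1.6 3.8 3.6
  endloop
 endfacet
 facet normal 0.028 0.150 0.988
  outer loop
   vertex 1.0 2.6 3.8
   vertex 2.5 1.0 4.0
   vertex 2.6 2.3 3.8
  endloop
 endfacet
 facet normal -0.768 -0.432 0.473
  outer loop
   vertex 1.0 2.6 3.8
   vertex 0.1 0.7 0.6
   vertex 1.5 0.4 2.6
  endloop
 endfacet
 facet normal -0.965 0.225 0.138
  outer loop
   vertex 1.0 2.6 3.8
   vertex 1.1 3.7 2.7
   vertex 0.1 0.7 0.6
  endloop
 endfacet
 facet normal -0.796 0.463 0.391
  outer loop
   vertex 1.0 2.6 3.8
   vertex 1.6 3.8 3.6
   vertex 1.1 3.7 2.7
  endloop
 endfacet
 facet normal 0.846 0.119 -0.519
  outer loop
   vertex 2.5 1.6 3.0
   vertex 2.9 0.5 3.4
   vertex 1.1 2.4 0.9
  endloop
 endfacet
 facet normal 0.924 0.223 -0.311
  outer loop
   vertex 2.5 1.6 3.0
   vertex 2.6 2.3 3.8
   vertex 2.9 0.5 3.4
  endloop
 endfacet
 facet normal 0.834 0.360 -0.419
  outer loop
   vertex 2.5 1.6 3.0
   vertex 1.1 2.4 0.9
   vertex 2.6 2.3 3.8
  endloop
 endfacet
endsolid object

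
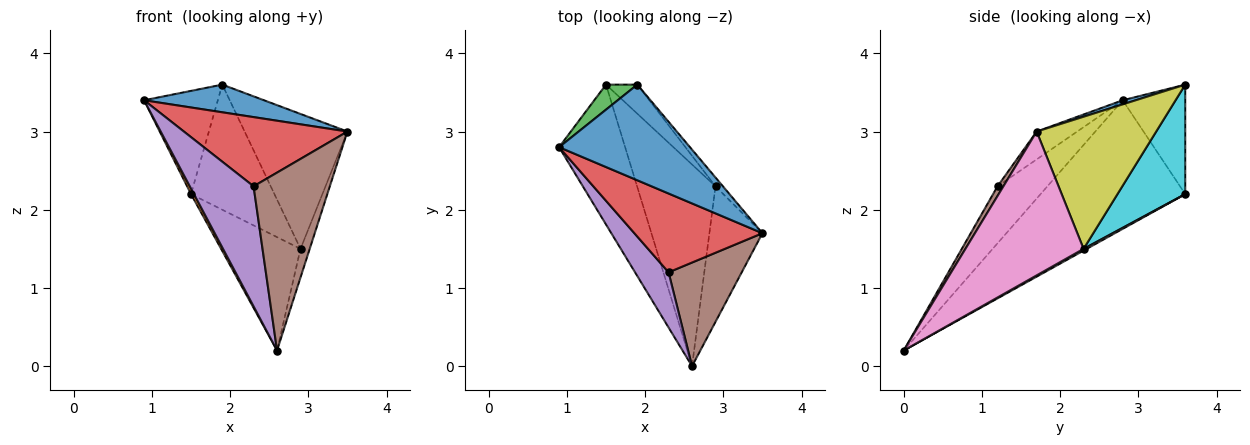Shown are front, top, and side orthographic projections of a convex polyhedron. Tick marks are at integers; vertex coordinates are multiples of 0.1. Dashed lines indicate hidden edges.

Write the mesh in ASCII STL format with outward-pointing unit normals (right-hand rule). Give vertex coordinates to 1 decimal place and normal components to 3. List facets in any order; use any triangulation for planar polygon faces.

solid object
 facet normal 0.030 -0.278 0.960
  outer loop
   vertex 1.9 3.6 3.6
   vertex 0.9 2.8 3.4
   vertex 3.5 1.7 3.0
  endloop
 endfacet
 facet normal -0.889 -0.018 -0.457
  outer loop
   vertex 1.5 3.6 2.2
   vertex 2.6 0.0 0.2
   vertex 0.9 2.8 3.4
  endloop
 endfacet
 facet normal -0.636 0.750 0.182
  outer loop
   vertex 1.5 3.6 2.2
   vertex 0.9 2.8 3.4
   vertex 1.9 3.6 3.6
  endloop
 endfacet
 facet normal -0.161 -0.651 0.742
  outer loop
   vertex 2.3 1.2 2.3
   vertex 3.5 1.7 3.0
   vertex 0.9 2.8 3.4
  endloop
 endfacet
 facet normal -0.579 -0.741 0.341
  outer loop
   vertex 2.3 1.2 2.3
   vertex 0.9 2.8 3.4
   vertex 2.6 0.0 0.2
  endloop
 endfacet
 facet normal 0.066 -0.862 0.502
  outer loop
   vertex 2.3 1.2 2.3
   vertex 2.6 0.0 0.2
   vertex 3.5 1.7 3.0
  endloop
 endfacet
 facet normal 0.936 0.073 -0.345
  outer loop
   vertex 2.9 2.3 1.5
   vertex 3.5 1.7 3.0
   vertex 2.6 0.0 0.2
  endloop
 endfacet
 facet normal 0.019 0.490 -0.871
  outer loop
   vertex 2.9 2.3 1.5
   vertex 2.6 0.0 0.2
   vertex 1.5 3.6 2.2
  endloop
 endfacet
 facet normal 0.758 0.651 -0.042
  outer loop
   vertex 2.9 2.3 1.5
   vertex 1.9 3.6 3.6
   vertex 3.5 1.7 3.0
  endloop
 endfacet
 facet normal 0.621 0.764 -0.177
  outer loop
   vertex 2.9 2.3 1.5
   vertex 1.5 3.6 2.2
   vertex 1.9 3.6 3.6
  endloop
 endfacet
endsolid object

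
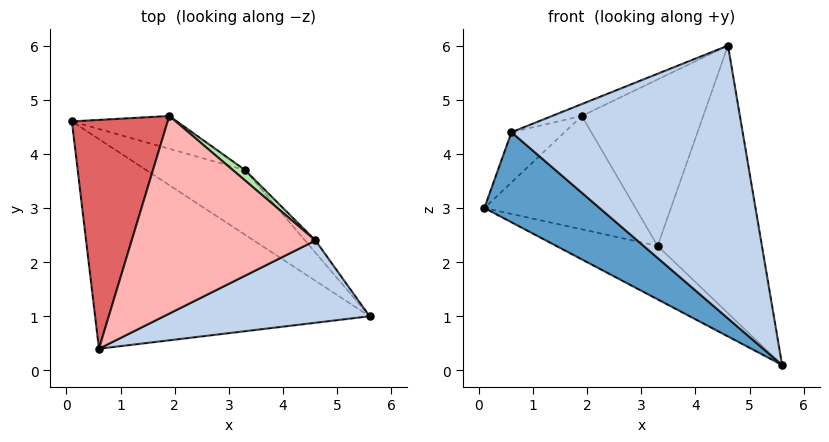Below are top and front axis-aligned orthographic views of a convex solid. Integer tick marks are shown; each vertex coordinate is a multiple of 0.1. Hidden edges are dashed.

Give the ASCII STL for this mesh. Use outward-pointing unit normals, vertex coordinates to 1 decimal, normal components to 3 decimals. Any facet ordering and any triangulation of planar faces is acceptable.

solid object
 facet normal -0.596 -0.317 -0.738
  outer loop
   vertex 0.6 0.4 4.4
   vertex 0.1 4.6 3.0
   vertex 5.6 1.0 0.1
  endloop
 endfacet
 facet normal 0.341 -0.900 0.271
  outer loop
   vertex 4.6 2.4 6.0
   vertex 0.6 0.4 4.4
   vertex 5.6 1.0 0.1
  endloop
 endfacet
 facet normal 0.011 0.637 -0.771
  outer loop
   vertex 3.3 3.7 2.3
   vertex 5.6 1.0 0.1
   vertex 0.1 4.6 3.0
  endloop
 endfacet
 facet normal 0.749 0.662 -0.030
  outer loop
   vertex 3.3 3.7 2.3
   vertex 4.6 2.4 6.0
   vertex 5.6 1.0 0.1
  endloop
 endfacet
 facet normal 0.205 0.940 -0.272
  outer loop
   vertex 1.9 4.7 4.7
   vertex 3.3 3.7 2.3
   vertex 0.1 4.6 3.0
  endloop
 endfacet
 facet normal 0.634 0.772 0.048
  outer loop
   vertex 1.9 4.7 4.7
   vertex 4.6 2.4 6.0
   vertex 3.3 3.7 2.3
  endloop
 endfacet
 facet normal -0.683 0.157 0.714
  outer loop
   vertex 1.9 4.7 4.7
   vertex 0.1 4.6 3.0
   vertex 0.6 0.4 4.4
  endloop
 endfacet
 facet normal -0.395 0.055 0.917
  outer loop
   vertex 1.9 4.7 4.7
   vertex 0.6 0.4 4.4
   vertex 4.6 2.4 6.0
  endloop
 endfacet
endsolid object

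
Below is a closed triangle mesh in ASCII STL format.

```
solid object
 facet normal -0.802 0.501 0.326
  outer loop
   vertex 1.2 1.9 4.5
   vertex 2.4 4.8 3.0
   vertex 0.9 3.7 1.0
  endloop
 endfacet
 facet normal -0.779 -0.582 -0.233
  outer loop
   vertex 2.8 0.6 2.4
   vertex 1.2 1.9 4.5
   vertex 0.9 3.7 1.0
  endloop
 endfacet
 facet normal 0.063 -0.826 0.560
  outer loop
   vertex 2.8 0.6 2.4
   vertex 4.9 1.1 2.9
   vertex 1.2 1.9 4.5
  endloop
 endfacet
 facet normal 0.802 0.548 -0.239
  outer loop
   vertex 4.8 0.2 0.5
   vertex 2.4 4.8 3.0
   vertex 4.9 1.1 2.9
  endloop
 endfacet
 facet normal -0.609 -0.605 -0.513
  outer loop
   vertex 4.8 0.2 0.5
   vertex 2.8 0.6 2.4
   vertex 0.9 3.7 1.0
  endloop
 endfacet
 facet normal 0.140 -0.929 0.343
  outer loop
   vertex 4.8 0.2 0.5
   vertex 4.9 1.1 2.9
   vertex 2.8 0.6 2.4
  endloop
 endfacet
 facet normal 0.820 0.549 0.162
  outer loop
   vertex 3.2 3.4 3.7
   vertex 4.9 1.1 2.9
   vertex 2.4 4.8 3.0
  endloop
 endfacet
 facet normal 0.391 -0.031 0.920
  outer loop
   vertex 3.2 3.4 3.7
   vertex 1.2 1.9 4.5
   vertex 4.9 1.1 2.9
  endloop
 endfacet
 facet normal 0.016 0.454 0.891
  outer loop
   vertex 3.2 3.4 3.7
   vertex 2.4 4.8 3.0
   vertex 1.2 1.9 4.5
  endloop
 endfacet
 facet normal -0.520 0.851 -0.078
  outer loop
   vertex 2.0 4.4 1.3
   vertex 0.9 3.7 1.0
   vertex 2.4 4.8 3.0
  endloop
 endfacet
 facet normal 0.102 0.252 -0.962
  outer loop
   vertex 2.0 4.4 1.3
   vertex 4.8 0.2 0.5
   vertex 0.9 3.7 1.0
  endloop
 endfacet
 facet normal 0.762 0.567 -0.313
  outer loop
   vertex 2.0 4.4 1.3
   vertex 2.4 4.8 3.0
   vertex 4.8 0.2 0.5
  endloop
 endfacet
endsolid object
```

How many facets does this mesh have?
12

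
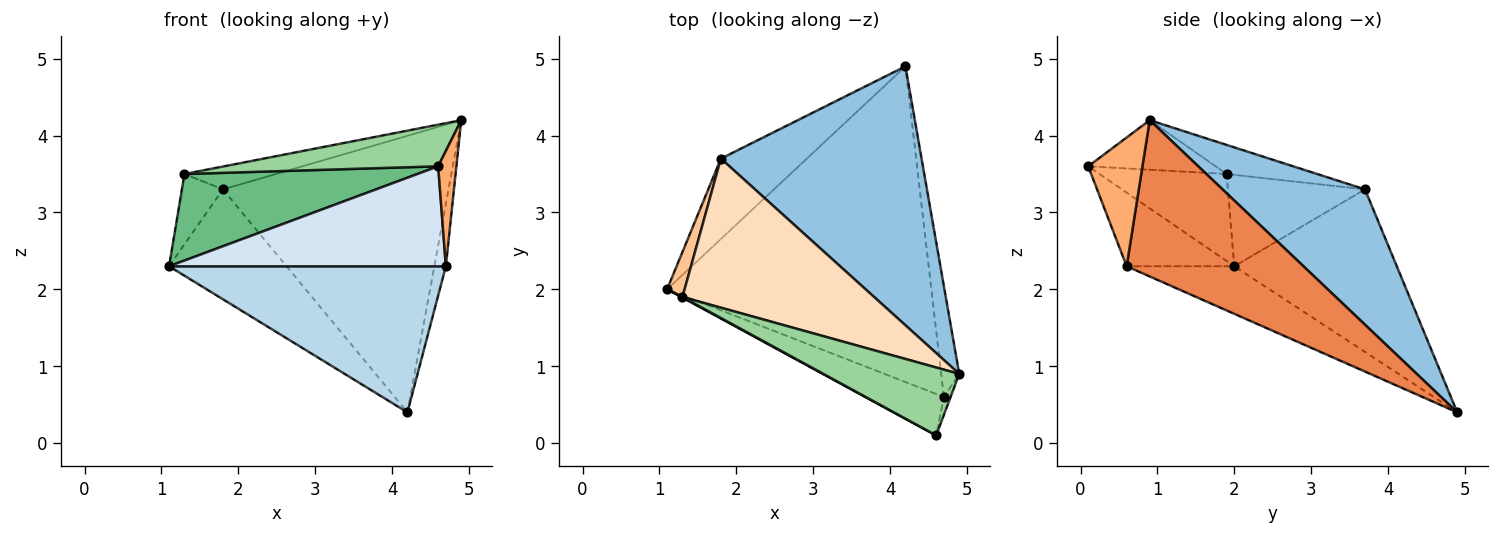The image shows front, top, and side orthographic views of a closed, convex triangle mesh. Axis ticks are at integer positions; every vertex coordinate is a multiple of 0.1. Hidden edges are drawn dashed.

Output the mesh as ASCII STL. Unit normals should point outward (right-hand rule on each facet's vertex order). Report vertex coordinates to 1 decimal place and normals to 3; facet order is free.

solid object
 facet normal -0.745 0.538 -0.394
  outer loop
   vertex 1.8 3.7 3.3
   vertex 4.2 4.9 0.4
   vertex 1.1 2.0 2.3
  endloop
 endfacet
 facet normal 0.419 0.663 0.621
  outer loop
   vertex 1.8 3.7 3.3
   vertex 4.9 0.9 4.2
   vertex 4.2 4.9 0.4
  endloop
 endfacet
 facet normal -0.161 -0.415 -0.896
  outer loop
   vertex 4.7 0.6 2.3
   vertex 1.1 2.0 2.3
   vertex 4.2 4.9 0.4
  endloop
 endfacet
 facet normal -0.338 -0.869 -0.360
  outer loop
   vertex 4.7 0.6 2.3
   vertex 4.6 0.1 3.6
   vertex 1.1 2.0 2.3
  endloop
 endfacet
 facet normal 0.991 0.065 -0.115
  outer loop
   vertex 4.7 0.6 2.3
   vertex 4.2 4.9 0.4
   vertex 4.9 0.9 4.2
  endloop
 endfacet
 facet normal 0.947 -0.318 -0.049
  outer loop
   vertex 4.7 0.6 2.3
   vertex 4.9 0.9 4.2
   vertex 4.6 0.1 3.6
  endloop
 endfacet
 facet normal -0.942 0.282 0.181
  outer loop
   vertex 1.3 1.9 3.5
   vertex 1.8 3.7 3.3
   vertex 1.1 2.0 2.3
  endloop
 endfacet
 facet normal -0.148 0.150 0.978
  outer loop
   vertex 1.3 1.9 3.5
   vertex 4.9 0.9 4.2
   vertex 1.8 3.7 3.3
  endloop
 endfacet
 facet normal -0.479 -0.878 0.007
  outer loop
   vertex 1.3 1.9 3.5
   vertex 1.1 2.0 2.3
   vertex 4.6 0.1 3.6
  endloop
 endfacet
 facet normal -0.297 -0.499 0.814
  outer loop
   vertex 1.3 1.9 3.5
   vertex 4.6 0.1 3.6
   vertex 4.9 0.9 4.2
  endloop
 endfacet
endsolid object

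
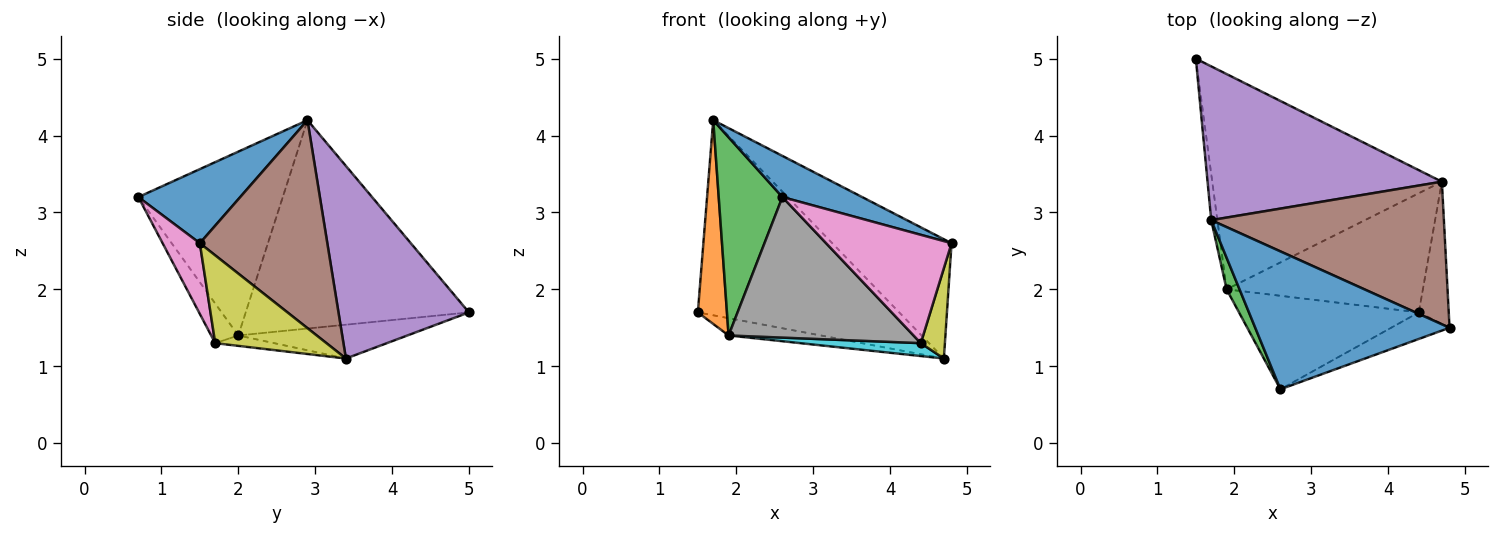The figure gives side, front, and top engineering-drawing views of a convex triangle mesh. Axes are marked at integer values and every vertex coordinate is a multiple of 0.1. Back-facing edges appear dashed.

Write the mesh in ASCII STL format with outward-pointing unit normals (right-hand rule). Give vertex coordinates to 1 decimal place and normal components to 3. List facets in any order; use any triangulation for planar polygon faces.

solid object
 facet normal 0.343 -0.269 0.900
  outer loop
   vertex 1.7 2.9 4.2
   vertex 2.6 0.7 3.2
   vertex 4.8 1.5 2.6
  endloop
 endfacet
 facet normal -0.991 -0.129 -0.029
  outer loop
   vertex 1.9 2.0 1.4
   vertex 1.7 2.9 4.2
   vertex 1.5 5.0 1.7
  endloop
 endfacet
 facet normal -0.913 -0.403 0.064
  outer loop
   vertex 1.9 2.0 1.4
   vertex 2.6 0.7 3.2
   vertex 1.7 2.9 4.2
  endloop
 endfacet
 facet normal -0.145 0.079 -0.986
  outer loop
   vertex 4.7 3.4 1.1
   vertex 1.9 2.0 1.4
   vertex 1.5 5.0 1.7
  endloop
 endfacet
 facet normal 0.453 0.700 0.552
  outer loop
   vertex 4.7 3.4 1.1
   vertex 1.5 5.0 1.7
   vertex 1.7 2.9 4.2
  endloop
 endfacet
 facet normal 0.565 0.529 0.633
  outer loop
   vertex 4.7 3.4 1.1
   vertex 1.7 2.9 4.2
   vertex 4.8 1.5 2.6
  endloop
 endfacet
 facet normal 0.277 -0.933 -0.229
  outer loop
   vertex 4.4 1.7 1.3
   vertex 4.8 1.5 2.6
   vertex 2.6 0.7 3.2
  endloop
 endfacet
 facet normal -0.121 -0.826 -0.550
  outer loop
   vertex 4.4 1.7 1.3
   vertex 2.6 0.7 3.2
   vertex 1.9 2.0 1.4
  endloop
 endfacet
 facet normal 0.927 -0.201 -0.316
  outer loop
   vertex 4.4 1.7 1.3
   vertex 4.7 3.4 1.1
   vertex 4.8 1.5 2.6
  endloop
 endfacet
 facet normal -0.053 -0.108 -0.993
  outer loop
   vertex 4.4 1.7 1.3
   vertex 1.9 2.0 1.4
   vertex 4.7 3.4 1.1
  endloop
 endfacet
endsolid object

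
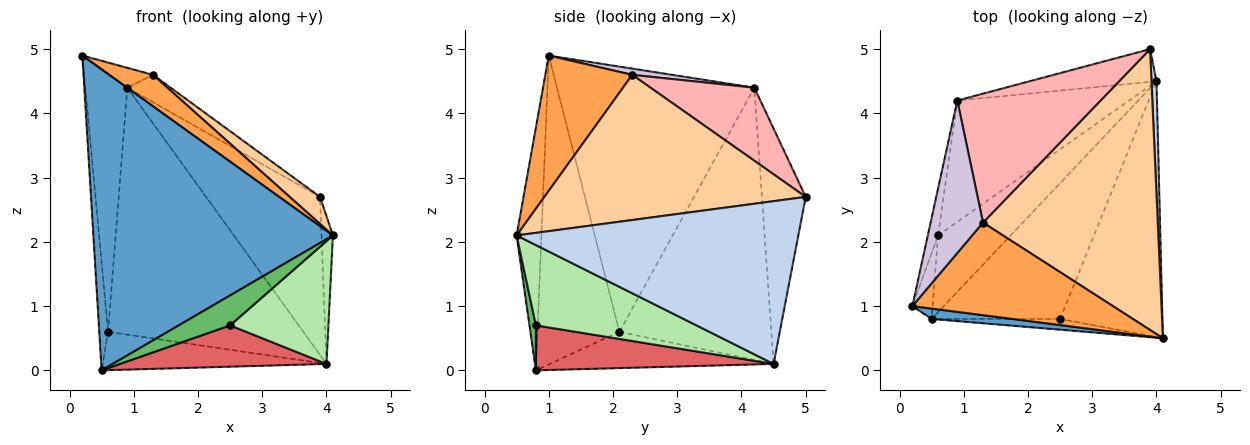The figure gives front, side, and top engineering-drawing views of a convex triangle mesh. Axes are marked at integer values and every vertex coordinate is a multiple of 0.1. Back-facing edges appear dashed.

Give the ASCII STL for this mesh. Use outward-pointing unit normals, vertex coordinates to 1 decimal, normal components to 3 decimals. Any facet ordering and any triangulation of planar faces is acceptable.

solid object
 facet normal -0.103 -0.994 0.034
  outer loop
   vertex 0.5 0.8 0.0
   vertex 4.1 0.5 2.1
   vertex 0.2 1.0 4.9
  endloop
 endfacet
 facet normal 0.999 0.040 0.031
  outer loop
   vertex 4.0 4.5 0.1
   vertex 3.9 5.0 2.7
   vertex 4.1 0.5 2.1
  endloop
 endfacet
 facet normal 0.538 -0.271 0.798
  outer loop
   vertex 1.3 2.3 4.6
   vertex 0.2 1.0 4.9
   vertex 4.1 0.5 2.1
  endloop
 endfacet
 facet normal 0.637 -0.074 0.767
  outer loop
   vertex 1.3 2.3 4.6
   vertex 4.1 0.5 2.1
   vertex 3.9 5.0 2.7
  endloop
 endfacet
 facet normal 0.117 -0.935 -0.334
  outer loop
   vertex 2.5 0.8 0.7
   vertex 4.1 0.5 2.1
   vertex 0.5 0.8 0.0
  endloop
 endfacet
 facet normal 0.578 -0.353 -0.736
  outer loop
   vertex 2.5 0.8 0.7
   vertex 4.0 4.5 0.1
   vertex 4.1 0.5 2.1
  endloop
 endfacet
 facet normal 0.318 -0.276 -0.907
  outer loop
   vertex 2.5 0.8 0.7
   vertex 0.5 0.8 0.0
   vertex 4.0 4.5 0.1
  endloop
 endfacet
 facet normal 0.446 0.186 0.875
  outer loop
   vertex 0.9 4.2 4.4
   vertex 1.3 2.3 4.6
   vertex 3.9 5.0 2.7
  endloop
 endfacet
 facet normal -0.352 0.917 -0.190
  outer loop
   vertex 0.9 4.2 4.4
   vertex 3.9 5.0 2.7
   vertex 4.0 4.5 0.1
  endloop
 endfacet
 facet normal 0.117 0.128 0.985
  outer loop
   vertex 0.9 4.2 4.4
   vertex 0.2 1.0 4.9
   vertex 1.3 2.3 4.6
  endloop
 endfacet
 facet normal -0.408 0.408 -0.816
  outer loop
   vertex 0.6 2.1 0.6
   vertex 4.0 4.5 0.1
   vertex 0.5 0.8 0.0
  endloop
 endfacet
 facet normal -0.573 0.736 -0.361
  outer loop
   vertex 0.6 2.1 0.6
   vertex 0.9 4.2 4.4
   vertex 4.0 4.5 0.1
  endloop
 endfacet
 facet normal -0.992 0.106 -0.065
  outer loop
   vertex 0.6 2.1 0.6
   vertex 0.5 0.8 0.0
   vertex 0.2 1.0 4.9
  endloop
 endfacet
 facet normal -0.977 0.208 -0.038
  outer loop
   vertex 0.6 2.1 0.6
   vertex 0.2 1.0 4.9
   vertex 0.9 4.2 4.4
  endloop
 endfacet
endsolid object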